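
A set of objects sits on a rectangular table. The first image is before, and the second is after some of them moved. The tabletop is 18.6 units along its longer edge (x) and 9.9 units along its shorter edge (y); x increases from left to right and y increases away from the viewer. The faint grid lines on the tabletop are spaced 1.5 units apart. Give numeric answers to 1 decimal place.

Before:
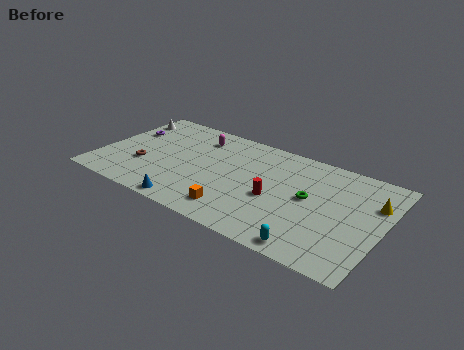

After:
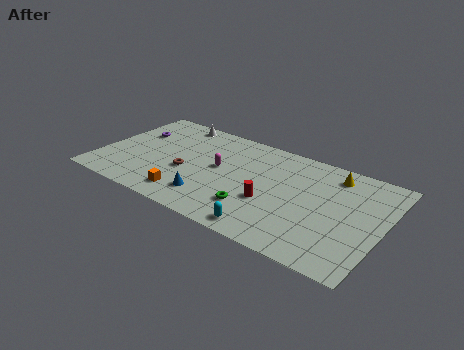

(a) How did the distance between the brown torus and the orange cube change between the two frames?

-4.3

The distance was about 6.7 in the first image and 2.4 in the second, so they moved 4.3 units closer together.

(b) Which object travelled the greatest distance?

the green torus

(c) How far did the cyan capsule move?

2.9

The cyan capsule was near (14.6, 1.0) before and (11.7, 1.1) after, so it travelled √(2.9² + 0.1²) ≈ 2.9 units.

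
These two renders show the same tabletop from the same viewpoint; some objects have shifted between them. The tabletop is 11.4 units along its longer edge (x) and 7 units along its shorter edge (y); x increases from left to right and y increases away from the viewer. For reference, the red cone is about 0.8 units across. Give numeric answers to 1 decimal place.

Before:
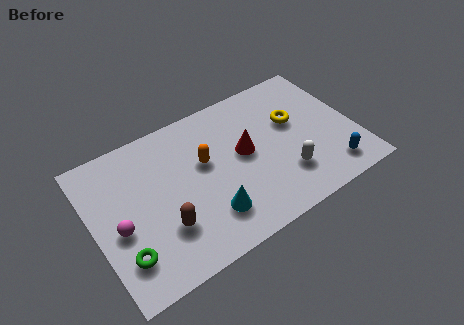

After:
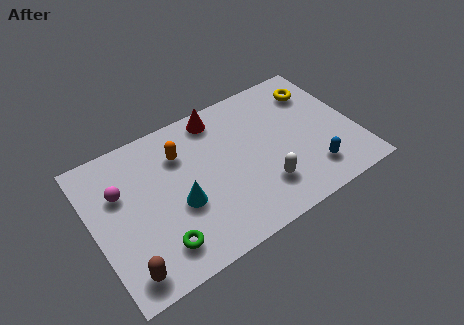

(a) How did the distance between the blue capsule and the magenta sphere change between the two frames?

-0.7

Before: roughly 9.2 units apart; after: 8.5. That's 0.7 units closer together.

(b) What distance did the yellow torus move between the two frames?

1.6

From (8.9, 4.3) to (10.1, 5.4), the yellow torus covered √(1.2² + 1.1²) ≈ 1.6 units.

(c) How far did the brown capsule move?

2.1

The brown capsule was near (2.8, 2.1) before and (1.0, 1.0) after, so it travelled √(1.8² + 1.1²) ≈ 2.1 units.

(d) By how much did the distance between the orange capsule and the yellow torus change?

+2.1

The distance was about 4.0 in the first image and 6.1 in the second, so they moved 2.1 units further apart.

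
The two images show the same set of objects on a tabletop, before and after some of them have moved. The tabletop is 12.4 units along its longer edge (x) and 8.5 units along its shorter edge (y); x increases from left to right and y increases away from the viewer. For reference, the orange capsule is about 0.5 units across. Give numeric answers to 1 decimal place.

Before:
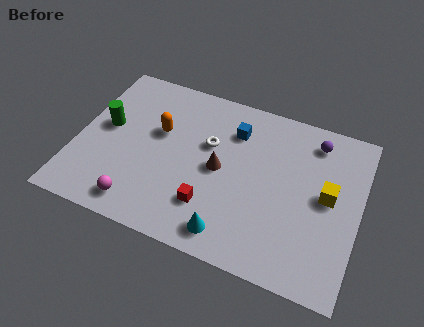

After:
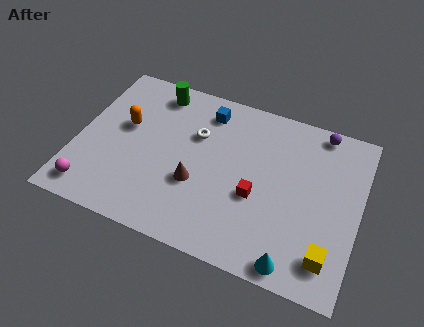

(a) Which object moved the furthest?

the green cylinder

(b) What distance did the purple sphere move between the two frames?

0.6

The purple sphere moved from about (10.2, 7.1) to (10.4, 7.7), a distance of √(0.2² + 0.6²) ≈ 0.6.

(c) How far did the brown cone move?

1.4

The brown cone moved from about (6.3, 4.2) to (5.4, 3.1), a distance of √(0.9² + 1.1²) ≈ 1.4.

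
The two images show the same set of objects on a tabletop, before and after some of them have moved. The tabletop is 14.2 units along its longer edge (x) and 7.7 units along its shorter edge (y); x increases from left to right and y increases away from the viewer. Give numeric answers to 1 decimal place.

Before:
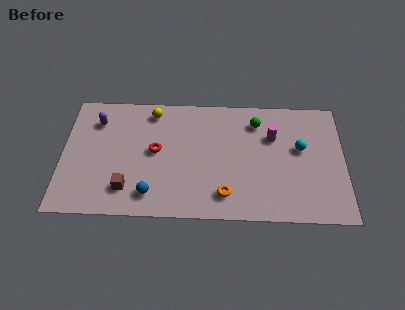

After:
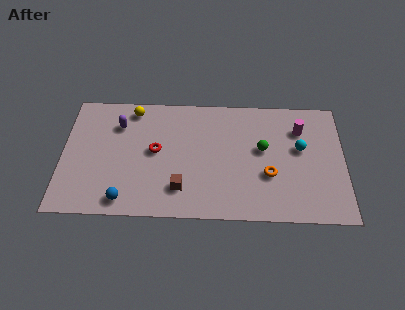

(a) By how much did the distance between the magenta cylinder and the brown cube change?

-0.9

They were about 8.1 units apart before and 7.2 after — 0.9 units closer together.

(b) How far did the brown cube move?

2.7

The brown cube moved from about (3.3, 1.7) to (6.0, 1.8), a distance of √(2.7² + 0.1²) ≈ 2.7.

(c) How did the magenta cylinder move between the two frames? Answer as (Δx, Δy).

(1.4, 0.5)

The magenta cylinder started near (10.6, 5.2) and ended near (12.0, 5.7).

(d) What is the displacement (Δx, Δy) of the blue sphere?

(-1.3, -0.4)

From the two frames, the blue sphere sits at roughly (4.5, 1.4) before and (3.2, 1.0) after.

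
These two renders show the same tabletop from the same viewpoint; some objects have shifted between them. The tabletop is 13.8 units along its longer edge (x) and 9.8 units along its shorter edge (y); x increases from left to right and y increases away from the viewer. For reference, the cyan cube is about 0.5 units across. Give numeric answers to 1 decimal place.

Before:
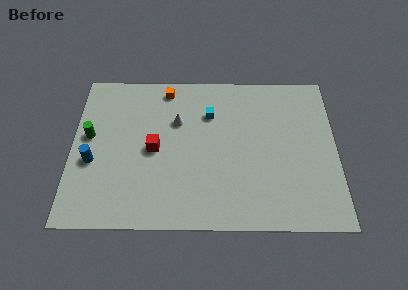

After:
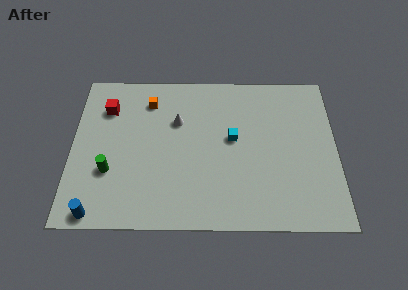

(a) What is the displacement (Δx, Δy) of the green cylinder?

(1.1, -2.2)

From the two frames, the green cylinder sits at roughly (0.9, 5.5) before and (2.0, 3.3) after.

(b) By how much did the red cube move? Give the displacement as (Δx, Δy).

(-2.5, 2.6)

From the two frames, the red cube sits at roughly (4.3, 4.7) before and (1.8, 7.3) after.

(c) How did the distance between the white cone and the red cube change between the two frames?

+1.6

They were about 2.2 units apart before and 3.8 after — 1.6 units further apart.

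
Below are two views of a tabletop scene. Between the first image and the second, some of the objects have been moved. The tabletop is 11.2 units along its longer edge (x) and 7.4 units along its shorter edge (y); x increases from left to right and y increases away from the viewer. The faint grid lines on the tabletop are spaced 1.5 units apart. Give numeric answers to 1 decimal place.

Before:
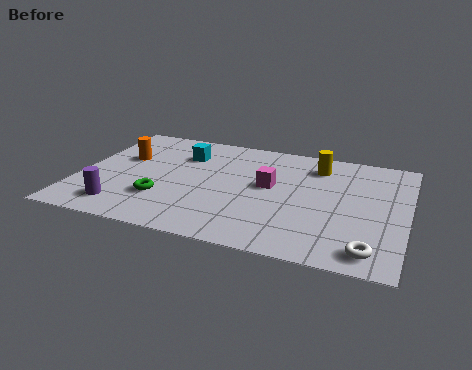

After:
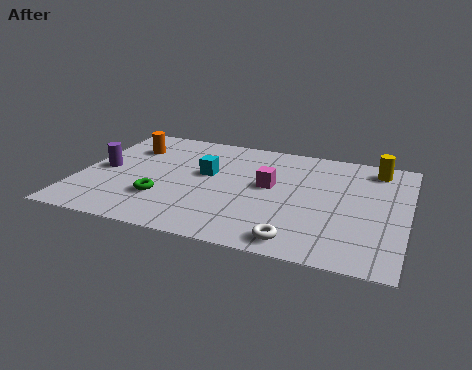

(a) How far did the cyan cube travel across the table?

1.4

From (3.4, 5.4) to (4.3, 4.3), the cyan cube covered √(0.9² + 1.1²) ≈ 1.4 units.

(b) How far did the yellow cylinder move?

2.0

From (8.0, 5.9) to (10.0, 6.3), the yellow cylinder covered √(2.0² + 0.4²) ≈ 2.0 units.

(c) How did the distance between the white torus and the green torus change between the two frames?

-2.3

Before: roughly 7.2 units apart; after: 4.9. That's 2.3 units closer together.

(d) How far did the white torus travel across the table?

2.4

The white torus moved from about (10.1, 1.0) to (7.7, 0.9), a distance of √(2.4² + 0.1²) ≈ 2.4.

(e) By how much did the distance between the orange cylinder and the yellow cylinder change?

+1.8

Before: roughly 6.7 units apart; after: 8.5. That's 1.8 units further apart.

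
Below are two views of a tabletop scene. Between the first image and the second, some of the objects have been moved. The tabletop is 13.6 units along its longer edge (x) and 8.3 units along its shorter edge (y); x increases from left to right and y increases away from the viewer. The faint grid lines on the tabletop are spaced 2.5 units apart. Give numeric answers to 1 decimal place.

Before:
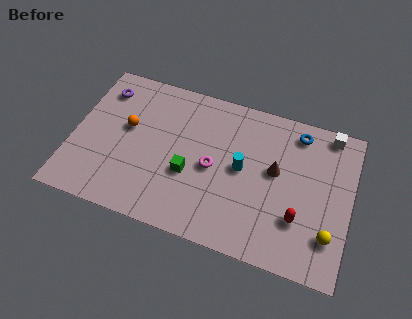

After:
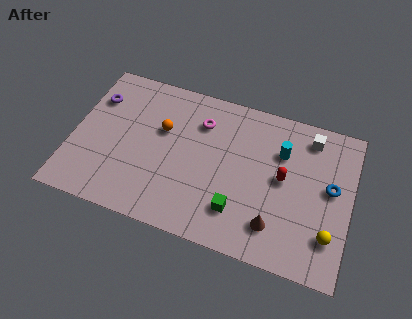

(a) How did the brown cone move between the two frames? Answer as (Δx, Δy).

(0.2, -2.9)

The brown cone started near (9.9, 4.7) and ended near (10.1, 1.8).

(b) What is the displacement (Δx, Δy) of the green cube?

(2.5, -1.2)

The green cube started near (5.8, 3.2) and ended near (8.3, 2.0).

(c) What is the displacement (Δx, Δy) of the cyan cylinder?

(1.8, 1.5)

From the two frames, the cyan cylinder sits at roughly (8.3, 4.3) before and (10.1, 5.8) after.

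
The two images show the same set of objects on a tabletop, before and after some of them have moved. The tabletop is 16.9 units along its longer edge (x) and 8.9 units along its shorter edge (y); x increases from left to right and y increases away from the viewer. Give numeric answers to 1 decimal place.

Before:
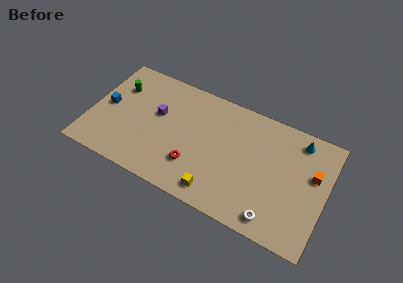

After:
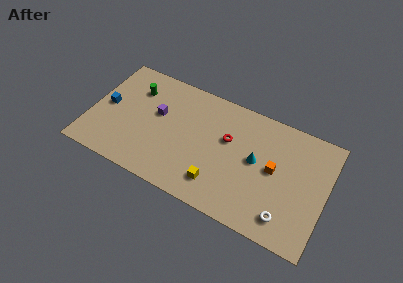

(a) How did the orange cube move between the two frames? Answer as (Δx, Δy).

(-2.7, -0.8)

From the two frames, the orange cube sits at roughly (15.9, 5.5) before and (13.2, 4.7) after.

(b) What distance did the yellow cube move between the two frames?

0.6

From (9.5, 1.3) to (9.5, 1.9), the yellow cube covered √(0.0² + 0.6²) ≈ 0.6 units.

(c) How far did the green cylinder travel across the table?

1.2

The green cylinder moved from about (1.7, 6.3) to (2.9, 6.6), a distance of √(1.2² + 0.3²) ≈ 1.2.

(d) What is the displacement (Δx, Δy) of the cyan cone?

(-2.8, -2.8)

The cyan cone was at about (14.7, 7.6) and moved to about (11.9, 4.8).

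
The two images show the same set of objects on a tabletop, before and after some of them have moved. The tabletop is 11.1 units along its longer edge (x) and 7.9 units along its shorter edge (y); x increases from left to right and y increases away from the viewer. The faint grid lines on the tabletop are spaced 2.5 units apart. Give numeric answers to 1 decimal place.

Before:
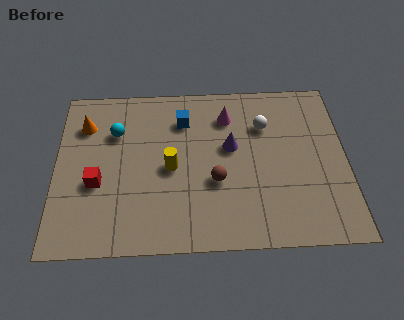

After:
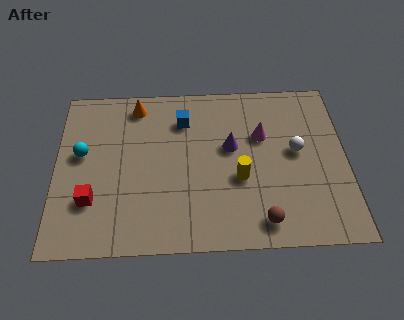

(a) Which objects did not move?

the blue cube and the purple cone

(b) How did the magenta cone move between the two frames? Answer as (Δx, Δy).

(1.3, -1.0)

The magenta cone was at about (6.6, 6.1) and moved to about (7.9, 5.1).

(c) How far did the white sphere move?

1.8

The white sphere was near (8.0, 5.6) before and (9.2, 4.3) after, so it travelled √(1.2² + 1.3²) ≈ 1.8 units.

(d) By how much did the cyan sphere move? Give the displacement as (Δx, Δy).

(-1.3, -1.0)

The cyan sphere started near (2.3, 5.5) and ended near (1.0, 4.5).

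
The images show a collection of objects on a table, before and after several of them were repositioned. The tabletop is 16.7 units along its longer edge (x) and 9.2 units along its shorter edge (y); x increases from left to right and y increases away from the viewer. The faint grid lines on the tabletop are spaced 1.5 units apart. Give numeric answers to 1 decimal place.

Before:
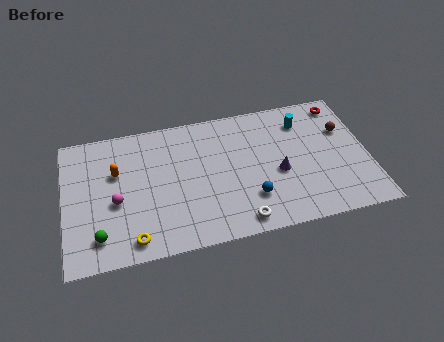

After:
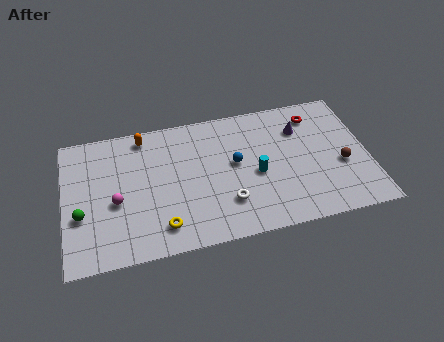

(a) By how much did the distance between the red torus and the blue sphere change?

-2.5

Before: roughly 7.7 units apart; after: 5.2. That's 2.5 units closer together.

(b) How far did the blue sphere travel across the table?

2.7

The blue sphere moved from about (10.1, 2.5) to (9.4, 5.1), a distance of √(0.7² + 2.6²) ≈ 2.7.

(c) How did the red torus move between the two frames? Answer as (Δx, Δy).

(-1.5, -0.5)

From the two frames, the red torus sits at roughly (15.5, 8.0) before and (14.0, 7.5) after.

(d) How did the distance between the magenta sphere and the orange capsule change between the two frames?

+2.5

They were about 2.0 units apart before and 4.5 after — 2.5 units further apart.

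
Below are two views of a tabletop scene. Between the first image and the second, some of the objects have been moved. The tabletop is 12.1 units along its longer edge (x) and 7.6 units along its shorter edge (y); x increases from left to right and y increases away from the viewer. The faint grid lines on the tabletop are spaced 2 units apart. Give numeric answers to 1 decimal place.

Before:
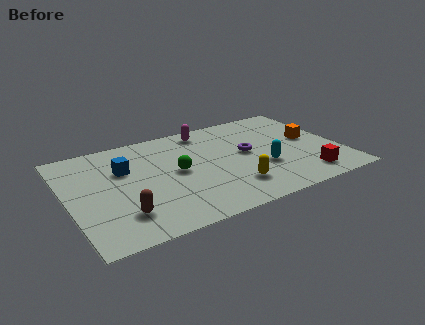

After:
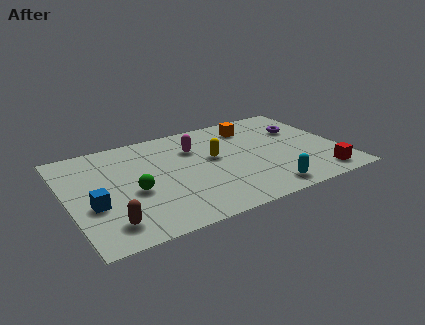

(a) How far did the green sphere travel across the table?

2.1

The green sphere was near (4.8, 3.9) before and (2.8, 3.2) after, so it travelled √(2.0² + 0.7²) ≈ 2.1 units.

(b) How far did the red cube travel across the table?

0.6

The red cube was near (10.2, 1.3) before and (10.8, 1.1) after, so it travelled √(0.6² + 0.2²) ≈ 0.6 units.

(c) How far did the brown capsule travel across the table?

0.7

The brown capsule was near (2.1, 1.8) before and (1.5, 1.4) after, so it travelled √(0.6² + 0.4²) ≈ 0.7 units.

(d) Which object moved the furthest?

the orange cube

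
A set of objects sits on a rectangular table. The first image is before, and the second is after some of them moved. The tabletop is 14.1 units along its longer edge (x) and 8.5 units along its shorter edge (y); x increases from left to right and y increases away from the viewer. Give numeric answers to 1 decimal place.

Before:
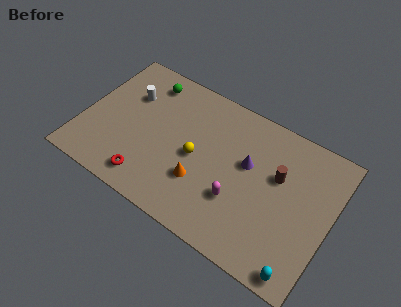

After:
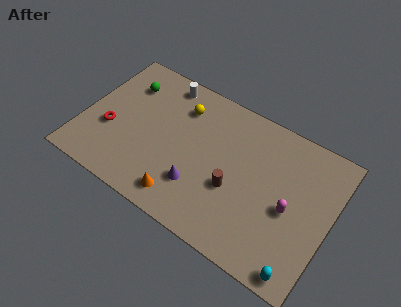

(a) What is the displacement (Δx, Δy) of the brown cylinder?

(-2.2, -2.0)

From the two frames, the brown cylinder sits at roughly (11.0, 5.3) before and (8.8, 3.3) after.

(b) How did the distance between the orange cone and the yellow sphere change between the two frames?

+3.9

Before: roughly 1.4 units apart; after: 5.3. That's 3.9 units further apart.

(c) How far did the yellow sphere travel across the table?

2.8

The yellow sphere moved from about (6.5, 4.0) to (5.2, 6.5), a distance of √(1.3² + 2.5²) ≈ 2.8.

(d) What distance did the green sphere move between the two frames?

1.3

The green sphere moved from about (3.1, 7.1) to (2.0, 6.4), a distance of √(1.1² + 0.7²) ≈ 1.3.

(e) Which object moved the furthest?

the purple cone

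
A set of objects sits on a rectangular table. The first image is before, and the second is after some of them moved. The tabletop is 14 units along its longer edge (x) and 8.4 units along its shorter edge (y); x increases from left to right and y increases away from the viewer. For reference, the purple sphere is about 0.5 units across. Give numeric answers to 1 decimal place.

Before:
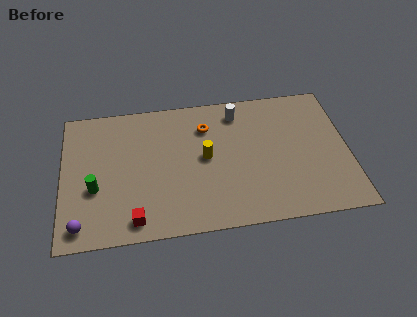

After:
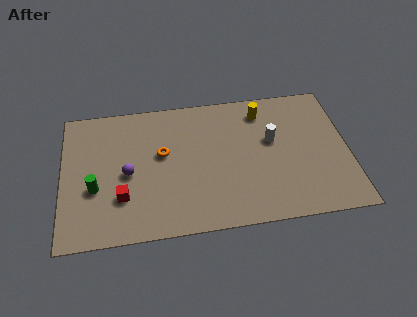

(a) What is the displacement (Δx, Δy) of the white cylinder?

(1.6, -2.0)

The white cylinder was at about (8.7, 7.0) and moved to about (10.3, 5.0).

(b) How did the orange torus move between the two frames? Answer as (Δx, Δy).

(-2.2, -1.4)

The orange torus started near (7.1, 6.3) and ended near (4.9, 4.9).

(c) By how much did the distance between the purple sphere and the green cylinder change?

-0.5

The distance was about 2.2 in the first image and 1.7 in the second, so they moved 0.5 units closer together.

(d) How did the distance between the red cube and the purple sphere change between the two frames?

-1.2

The distance was about 2.6 in the first image and 1.4 in the second, so they moved 1.2 units closer together.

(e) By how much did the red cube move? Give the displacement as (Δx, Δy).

(-0.6, 1.4)

The red cube was at about (3.5, 1.1) and moved to about (2.9, 2.5).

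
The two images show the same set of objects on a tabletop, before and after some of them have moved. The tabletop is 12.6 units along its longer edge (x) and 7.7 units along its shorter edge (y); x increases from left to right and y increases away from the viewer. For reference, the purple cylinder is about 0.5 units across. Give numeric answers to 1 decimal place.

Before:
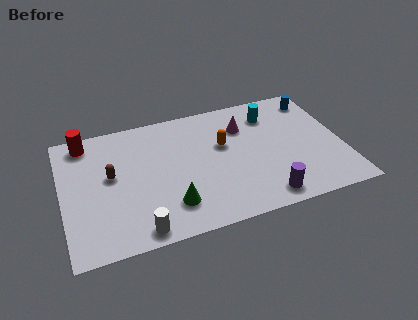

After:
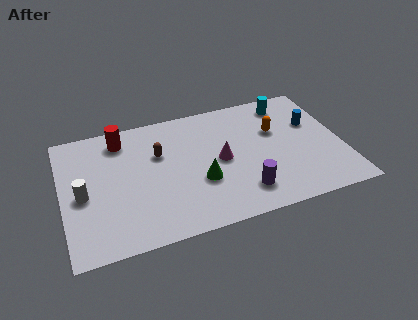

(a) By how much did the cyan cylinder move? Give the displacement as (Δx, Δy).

(0.8, 0.5)

From the two frames, the cyan cylinder sits at roughly (9.6, 6.0) before and (10.4, 6.5) after.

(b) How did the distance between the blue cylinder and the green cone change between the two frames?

-2.7

Before: roughly 8.4 units apart; after: 5.7. That's 2.7 units closer together.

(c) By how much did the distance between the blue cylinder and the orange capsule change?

-3.0

The distance was about 4.7 in the first image and 1.7 in the second, so they moved 3.0 units closer together.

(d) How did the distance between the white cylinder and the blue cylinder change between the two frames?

+0.4

The distance was about 10.2 in the first image and 10.6 in the second, so they moved 0.4 units further apart.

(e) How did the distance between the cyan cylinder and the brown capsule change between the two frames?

-1.4

Before: roughly 7.6 units apart; after: 6.2. That's 1.4 units closer together.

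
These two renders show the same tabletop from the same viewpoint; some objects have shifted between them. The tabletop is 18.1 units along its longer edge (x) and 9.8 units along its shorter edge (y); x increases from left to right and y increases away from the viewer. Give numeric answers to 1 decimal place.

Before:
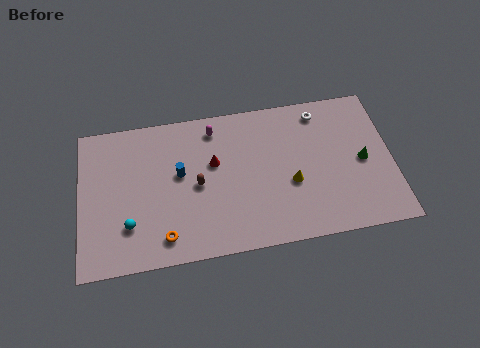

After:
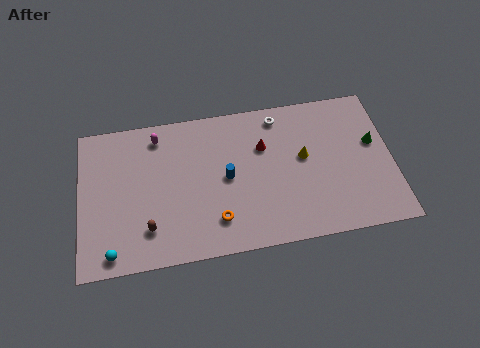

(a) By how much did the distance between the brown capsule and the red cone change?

+6.4

The distance was about 1.6 in the first image and 8.0 in the second, so they moved 6.4 units further apart.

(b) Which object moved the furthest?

the brown capsule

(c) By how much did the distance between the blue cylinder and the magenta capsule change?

+1.8

Before: roughly 3.4 units apart; after: 5.2. That's 1.8 units further apart.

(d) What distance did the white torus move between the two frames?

2.4

From (14.1, 8.4) to (11.7, 8.5), the white torus covered √(2.4² + 0.1²) ≈ 2.4 units.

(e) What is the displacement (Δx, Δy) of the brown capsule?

(-2.9, -2.4)

The brown capsule was at about (6.8, 4.7) and moved to about (3.9, 2.3).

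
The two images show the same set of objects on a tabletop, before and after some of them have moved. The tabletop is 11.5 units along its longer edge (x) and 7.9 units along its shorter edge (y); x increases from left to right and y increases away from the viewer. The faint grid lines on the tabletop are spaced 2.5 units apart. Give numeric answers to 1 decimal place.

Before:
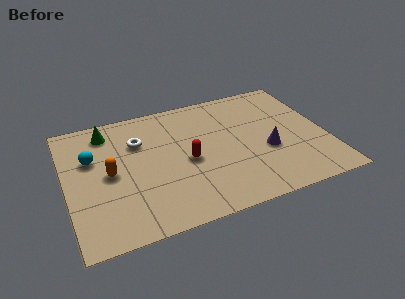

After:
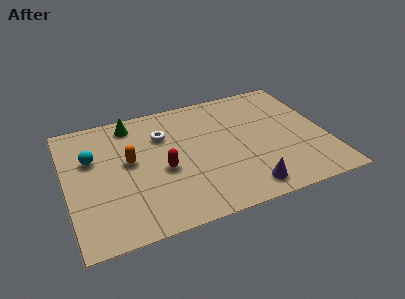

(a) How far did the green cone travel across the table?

1.1

The green cone moved from about (2.0, 6.6) to (3.1, 6.8), a distance of √(1.1² + 0.2²) ≈ 1.1.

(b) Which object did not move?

the cyan sphere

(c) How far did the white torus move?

1.1

The white torus was near (3.3, 5.5) before and (4.4, 5.6) after, so it travelled √(1.1² + 0.1²) ≈ 1.1 units.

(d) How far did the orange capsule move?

1.0

The orange capsule was near (1.9, 3.9) before and (2.8, 4.4) after, so it travelled √(0.9² + 0.5²) ≈ 1.0 units.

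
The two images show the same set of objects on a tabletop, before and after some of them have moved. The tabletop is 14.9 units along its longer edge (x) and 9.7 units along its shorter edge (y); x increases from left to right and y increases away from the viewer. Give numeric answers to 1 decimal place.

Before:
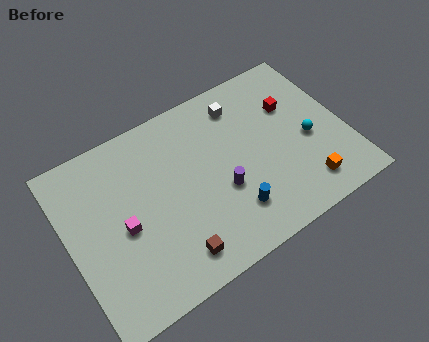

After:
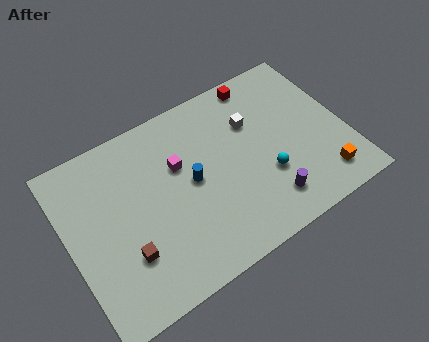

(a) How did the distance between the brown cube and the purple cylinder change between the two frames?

+3.9

The distance was about 3.7 in the first image and 7.6 in the second, so they moved 3.9 units further apart.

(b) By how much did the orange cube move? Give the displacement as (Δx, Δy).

(1.0, 0.0)

The orange cube started near (12.2, 1.7) and ended near (13.2, 1.7).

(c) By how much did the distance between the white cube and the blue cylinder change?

-1.9

Before: roughly 5.8 units apart; after: 3.9. That's 1.9 units closer together.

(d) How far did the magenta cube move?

3.8

The magenta cube was near (2.8, 4.4) before and (6.1, 6.2) after, so it travelled √(3.3² + 1.8²) ≈ 3.8 units.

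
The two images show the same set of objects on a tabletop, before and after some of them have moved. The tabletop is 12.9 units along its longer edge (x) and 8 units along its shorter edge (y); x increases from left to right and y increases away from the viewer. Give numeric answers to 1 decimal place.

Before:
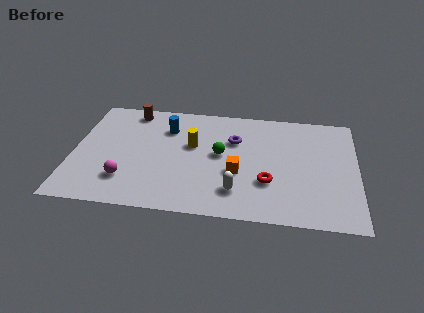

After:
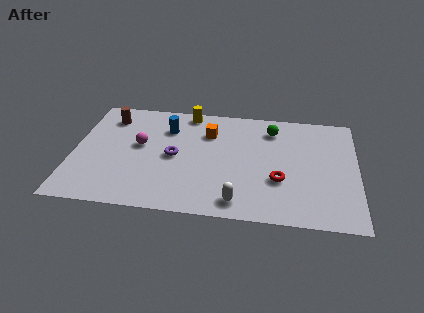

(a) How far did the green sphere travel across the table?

3.1

The green sphere moved from about (6.7, 4.3) to (9.0, 6.4), a distance of √(2.3² + 2.1²) ≈ 3.1.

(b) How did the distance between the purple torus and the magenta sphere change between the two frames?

-4.2

Before: roughly 5.9 units apart; after: 1.7. That's 4.2 units closer together.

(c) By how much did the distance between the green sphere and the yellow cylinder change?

+2.6

They were about 1.4 units apart before and 4.0 after — 2.6 units further apart.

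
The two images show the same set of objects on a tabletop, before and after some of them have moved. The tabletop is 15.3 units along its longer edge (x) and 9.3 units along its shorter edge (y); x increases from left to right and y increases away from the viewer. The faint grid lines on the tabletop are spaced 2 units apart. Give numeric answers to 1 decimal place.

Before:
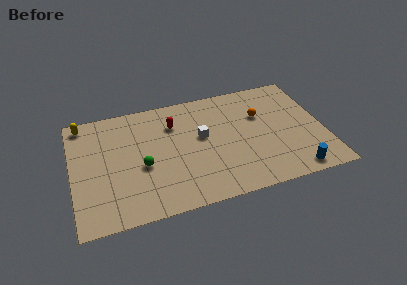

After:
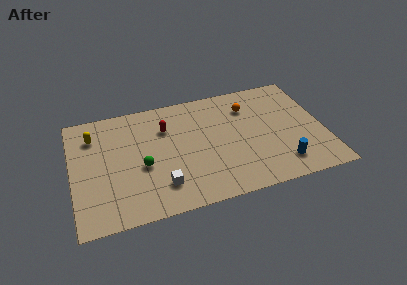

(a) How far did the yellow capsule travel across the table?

1.3

From (0.8, 8.3) to (1.4, 7.1), the yellow capsule covered √(0.6² + 1.2²) ≈ 1.3 units.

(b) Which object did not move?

the green sphere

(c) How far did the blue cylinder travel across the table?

1.1

From (13.2, 1.0) to (12.5, 1.8), the blue cylinder covered √(0.7² + 0.8²) ≈ 1.1 units.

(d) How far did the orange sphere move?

1.1

From (11.6, 6.1) to (10.9, 7.0), the orange sphere covered √(0.7² + 0.9²) ≈ 1.1 units.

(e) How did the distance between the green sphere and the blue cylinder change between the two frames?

-0.9

The distance was about 9.5 in the first image and 8.6 in the second, so they moved 0.9 units closer together.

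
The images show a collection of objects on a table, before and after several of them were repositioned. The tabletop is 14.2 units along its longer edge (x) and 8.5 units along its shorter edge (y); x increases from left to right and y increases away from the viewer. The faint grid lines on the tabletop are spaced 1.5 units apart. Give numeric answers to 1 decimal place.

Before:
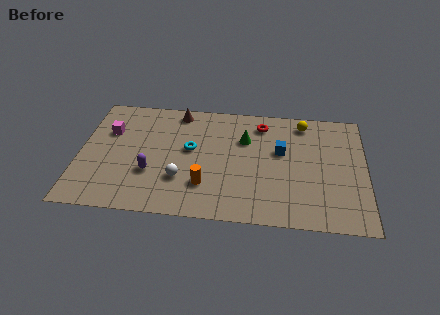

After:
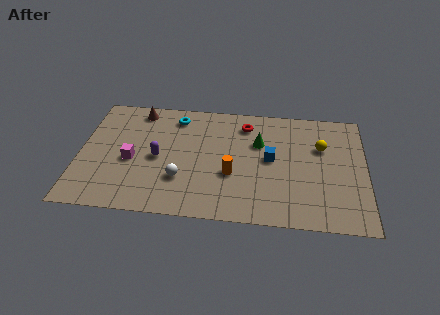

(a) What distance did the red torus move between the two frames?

0.8

The red torus moved from about (9.0, 7.0) to (8.2, 6.9), a distance of √(0.8² + 0.1²) ≈ 0.8.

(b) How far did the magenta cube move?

2.3

The magenta cube moved from about (1.4, 5.7) to (2.6, 3.7), a distance of √(1.2² + 2.0²) ≈ 2.3.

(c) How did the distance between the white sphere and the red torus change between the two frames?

-0.6

Before: roughly 5.9 units apart; after: 5.3. That's 0.6 units closer together.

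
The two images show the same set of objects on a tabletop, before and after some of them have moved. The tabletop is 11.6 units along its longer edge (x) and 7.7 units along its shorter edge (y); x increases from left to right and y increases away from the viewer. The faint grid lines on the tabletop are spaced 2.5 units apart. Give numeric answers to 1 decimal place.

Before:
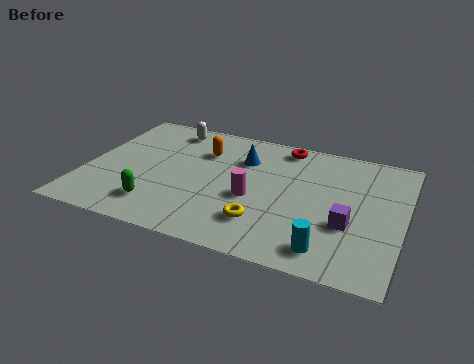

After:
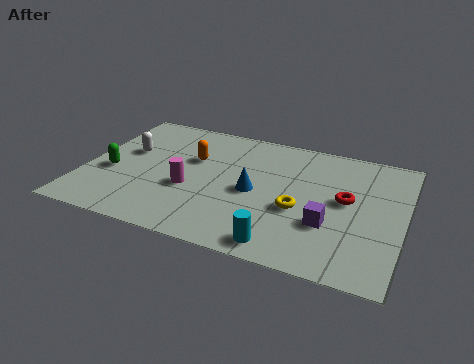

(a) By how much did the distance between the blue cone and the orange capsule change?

+1.2

They were about 1.5 units apart before and 2.7 after — 1.2 units further apart.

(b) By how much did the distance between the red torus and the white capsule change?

+3.8

The distance was about 4.3 in the first image and 8.1 in the second, so they moved 3.8 units further apart.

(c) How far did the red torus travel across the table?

3.6

From (7.0, 6.8) to (9.5, 4.2), the red torus covered √(2.5² + 2.6²) ≈ 3.6 units.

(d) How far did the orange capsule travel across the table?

0.7

The orange capsule moved from about (4.1, 5.5) to (3.8, 4.9), a distance of √(0.3² + 0.6²) ≈ 0.7.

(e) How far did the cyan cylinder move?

1.6

The cyan cylinder was near (9.1, 1.2) before and (7.5, 0.9) after, so it travelled √(1.6² + 0.3²) ≈ 1.6 units.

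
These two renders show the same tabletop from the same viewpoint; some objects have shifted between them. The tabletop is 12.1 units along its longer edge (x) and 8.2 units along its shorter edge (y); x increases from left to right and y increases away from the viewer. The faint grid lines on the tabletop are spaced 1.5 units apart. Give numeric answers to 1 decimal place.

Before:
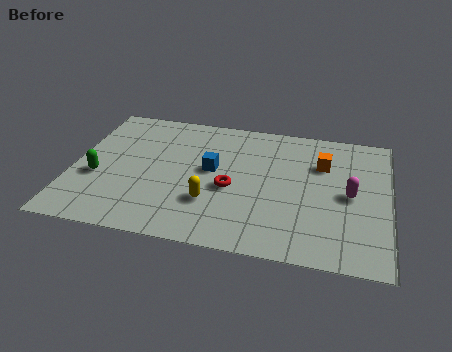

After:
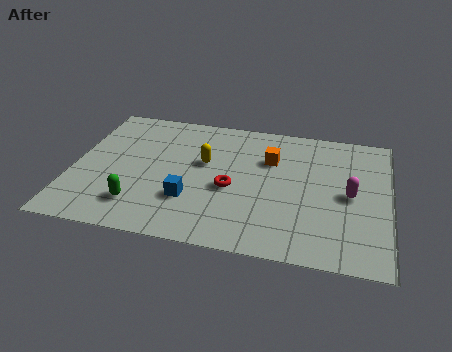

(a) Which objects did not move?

the magenta capsule and the red torus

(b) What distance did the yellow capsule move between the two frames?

2.4

The yellow capsule moved from about (5.4, 2.5) to (5.0, 4.9), a distance of √(0.4² + 2.4²) ≈ 2.4.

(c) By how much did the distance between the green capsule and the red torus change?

-1.3

The distance was about 5.1 in the first image and 3.8 in the second, so they moved 1.3 units closer together.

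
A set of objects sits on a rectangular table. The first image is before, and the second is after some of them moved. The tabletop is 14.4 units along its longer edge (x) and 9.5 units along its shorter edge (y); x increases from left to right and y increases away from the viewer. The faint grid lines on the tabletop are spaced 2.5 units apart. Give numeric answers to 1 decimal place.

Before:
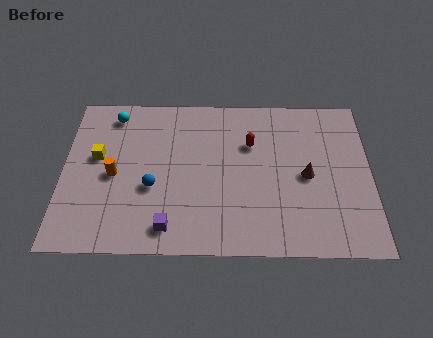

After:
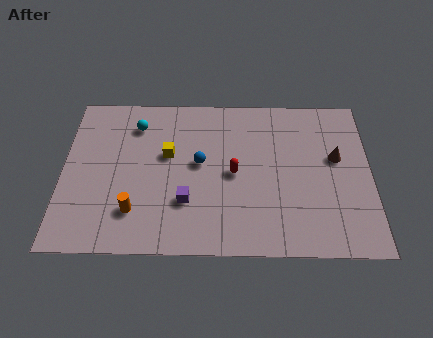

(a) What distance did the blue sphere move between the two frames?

2.7

The blue sphere was near (4.2, 3.7) before and (6.4, 5.2) after, so it travelled √(2.2² + 1.5²) ≈ 2.7 units.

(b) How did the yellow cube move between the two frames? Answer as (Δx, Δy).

(3.3, 0.2)

The yellow cube started near (1.6, 5.5) and ended near (4.9, 5.7).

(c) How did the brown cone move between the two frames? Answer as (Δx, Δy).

(1.4, 1.1)

The brown cone was at about (11.4, 4.5) and moved to about (12.8, 5.6).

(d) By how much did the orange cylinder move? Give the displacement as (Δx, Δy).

(1.0, -2.1)

The orange cylinder was at about (2.4, 4.4) and moved to about (3.4, 2.3).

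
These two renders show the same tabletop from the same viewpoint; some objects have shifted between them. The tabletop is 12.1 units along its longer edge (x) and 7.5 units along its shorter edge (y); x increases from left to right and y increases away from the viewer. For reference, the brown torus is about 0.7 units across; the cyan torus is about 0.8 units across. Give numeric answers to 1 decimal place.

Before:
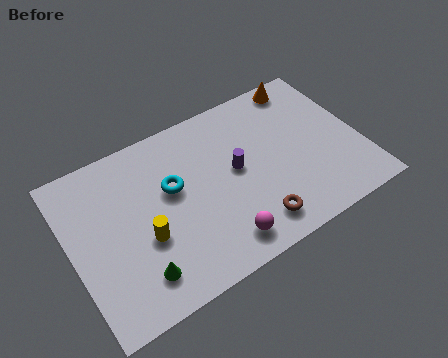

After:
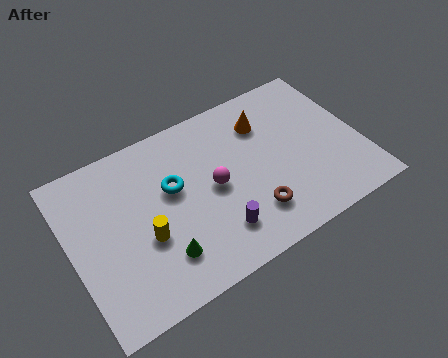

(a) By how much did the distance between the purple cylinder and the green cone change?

-2.8

Before: roughly 5.1 units apart; after: 2.3. That's 2.8 units closer together.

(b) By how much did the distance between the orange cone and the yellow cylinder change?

-2.2

They were about 8.3 units apart before and 6.1 after — 2.2 units closer together.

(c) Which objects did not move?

the yellow cylinder and the cyan torus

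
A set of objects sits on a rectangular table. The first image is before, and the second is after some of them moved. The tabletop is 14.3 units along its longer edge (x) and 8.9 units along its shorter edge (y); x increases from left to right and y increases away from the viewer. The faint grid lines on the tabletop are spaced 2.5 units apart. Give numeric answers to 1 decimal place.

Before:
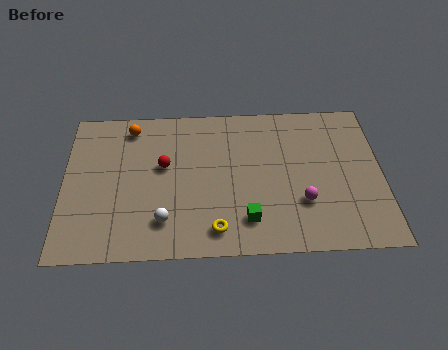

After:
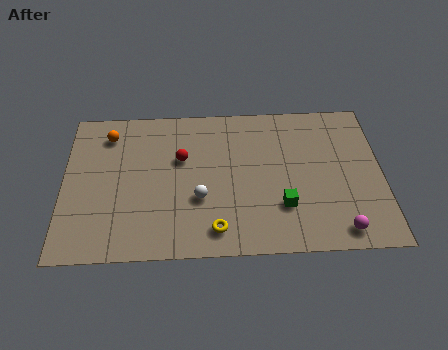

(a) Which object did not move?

the yellow torus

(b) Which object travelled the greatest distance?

the magenta sphere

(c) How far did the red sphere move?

0.9

From (4.5, 5.2) to (5.3, 5.6), the red sphere covered √(0.8² + 0.4²) ≈ 0.9 units.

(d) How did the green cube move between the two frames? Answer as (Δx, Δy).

(1.6, 0.7)

The green cube was at about (8.2, 1.9) and moved to about (9.8, 2.6).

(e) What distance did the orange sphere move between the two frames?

1.1

The orange sphere moved from about (3.0, 7.6) to (2.0, 7.2), a distance of √(1.0² + 0.4²) ≈ 1.1.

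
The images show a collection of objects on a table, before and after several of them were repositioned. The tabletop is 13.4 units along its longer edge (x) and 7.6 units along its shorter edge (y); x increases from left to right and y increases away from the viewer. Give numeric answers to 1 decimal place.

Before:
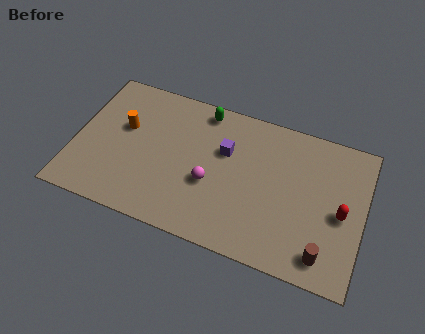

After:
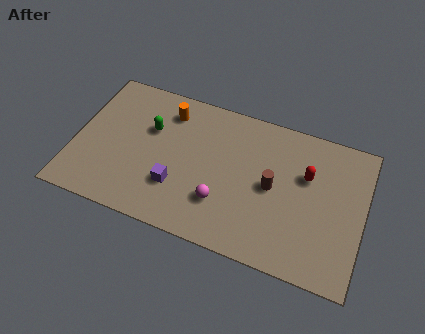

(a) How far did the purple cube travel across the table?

3.3

The purple cube moved from about (6.9, 4.9) to (4.9, 2.3), a distance of √(2.0² + 2.6²) ≈ 3.3.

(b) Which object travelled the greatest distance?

the brown cylinder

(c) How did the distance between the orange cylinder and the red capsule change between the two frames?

-3.6

They were about 10.3 units apart before and 6.7 after — 3.6 units closer together.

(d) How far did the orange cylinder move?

2.4

The orange cylinder was near (2.2, 4.6) before and (4.1, 6.1) after, so it travelled √(1.9² + 1.5²) ≈ 2.4 units.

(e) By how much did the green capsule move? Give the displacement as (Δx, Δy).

(-2.3, -1.8)

The green capsule started near (5.7, 6.7) and ended near (3.4, 4.9).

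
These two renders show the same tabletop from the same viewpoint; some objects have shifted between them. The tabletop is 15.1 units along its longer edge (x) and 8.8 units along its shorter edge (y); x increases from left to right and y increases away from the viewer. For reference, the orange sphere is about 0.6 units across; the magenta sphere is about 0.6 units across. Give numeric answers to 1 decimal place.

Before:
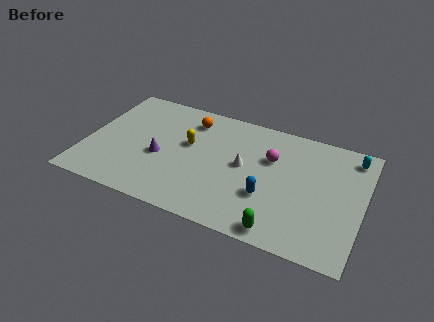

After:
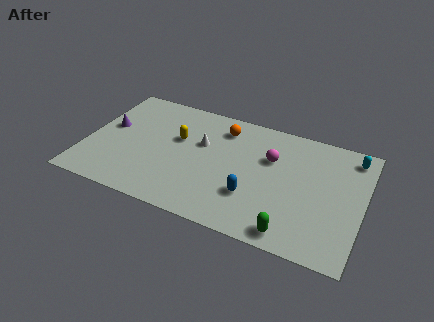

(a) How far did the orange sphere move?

1.8

The orange sphere was near (5.4, 7.1) before and (7.2, 7.1) after, so it travelled √(1.8² + 0.0²) ≈ 1.8 units.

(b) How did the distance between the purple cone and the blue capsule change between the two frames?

+2.5

Before: roughly 6.0 units apart; after: 8.5. That's 2.5 units further apart.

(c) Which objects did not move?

the cyan capsule and the magenta sphere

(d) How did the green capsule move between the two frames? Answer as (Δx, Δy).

(0.6, 0.1)

From the two frames, the green capsule sits at roughly (11.0, 0.9) before and (11.6, 1.0) after.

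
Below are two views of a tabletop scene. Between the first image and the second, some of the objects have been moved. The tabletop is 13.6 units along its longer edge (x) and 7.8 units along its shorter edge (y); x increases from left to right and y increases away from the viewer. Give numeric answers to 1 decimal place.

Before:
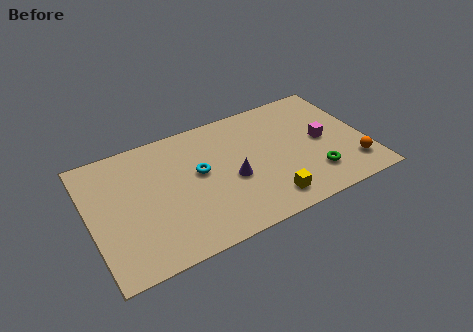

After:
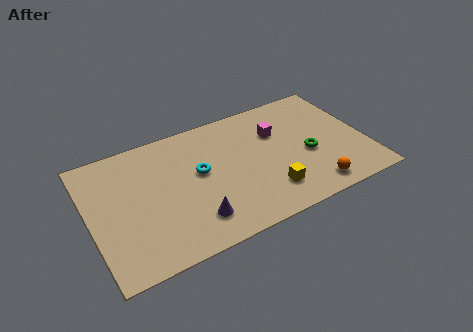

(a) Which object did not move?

the cyan torus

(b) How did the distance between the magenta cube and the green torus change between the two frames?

+0.3

Before: roughly 2.1 units apart; after: 2.4. That's 0.3 units further apart.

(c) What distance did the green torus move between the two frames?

1.4

From (10.8, 1.9) to (10.7, 3.3), the green torus covered √(0.1² + 1.4²) ≈ 1.4 units.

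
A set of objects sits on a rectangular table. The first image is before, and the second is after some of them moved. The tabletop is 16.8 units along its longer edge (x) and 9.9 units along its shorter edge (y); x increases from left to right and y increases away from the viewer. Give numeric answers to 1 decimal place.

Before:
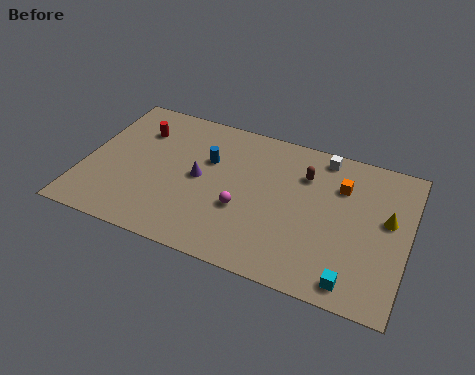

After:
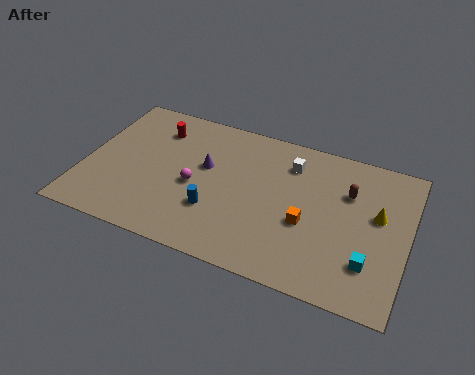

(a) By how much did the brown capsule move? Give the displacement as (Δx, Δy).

(2.3, -0.4)

The brown capsule was at about (11.3, 7.2) and moved to about (13.6, 6.8).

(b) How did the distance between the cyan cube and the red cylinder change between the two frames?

-0.6

They were about 13.3 units apart before and 12.7 after — 0.6 units closer together.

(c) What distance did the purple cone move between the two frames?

0.9

The purple cone was near (6.0, 5.0) before and (6.2, 5.9) after, so it travelled √(0.2² + 0.9²) ≈ 0.9 units.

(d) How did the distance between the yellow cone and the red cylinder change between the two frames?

-1.3

Before: roughly 13.3 units apart; after: 12.0. That's 1.3 units closer together.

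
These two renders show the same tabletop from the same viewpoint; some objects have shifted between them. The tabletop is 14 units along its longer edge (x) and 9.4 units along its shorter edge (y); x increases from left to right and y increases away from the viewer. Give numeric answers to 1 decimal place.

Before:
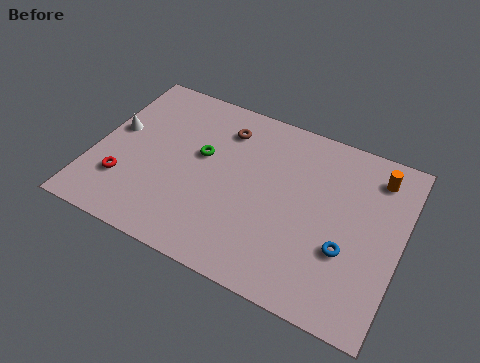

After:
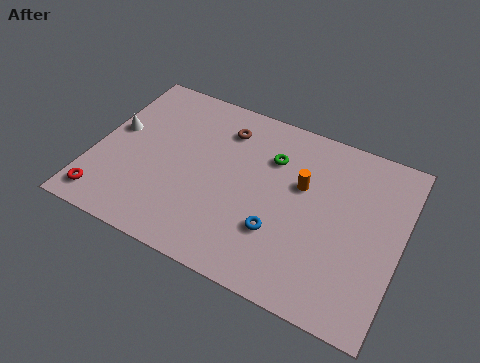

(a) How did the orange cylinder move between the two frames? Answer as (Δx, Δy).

(-3.2, -1.9)

The orange cylinder was at about (12.6, 7.7) and moved to about (9.4, 5.8).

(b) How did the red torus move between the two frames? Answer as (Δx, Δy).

(-0.7, -1.3)

The red torus was at about (1.6, 2.6) and moved to about (0.9, 1.3).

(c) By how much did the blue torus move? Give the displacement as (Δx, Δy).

(-3.0, -0.4)

From the two frames, the blue torus sits at roughly (11.7, 3.3) before and (8.7, 2.9) after.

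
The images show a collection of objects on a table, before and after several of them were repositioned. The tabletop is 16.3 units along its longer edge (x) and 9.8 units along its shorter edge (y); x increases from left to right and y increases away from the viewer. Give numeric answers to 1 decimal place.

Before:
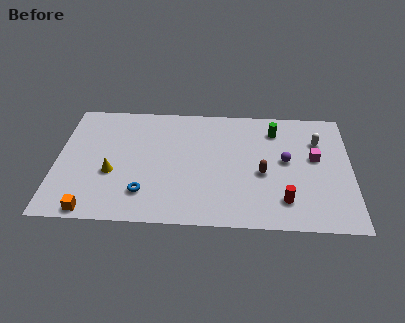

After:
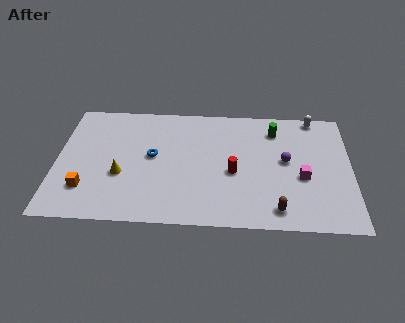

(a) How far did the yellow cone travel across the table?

0.5

The yellow cone was near (3.1, 3.8) before and (3.6, 3.7) after, so it travelled √(0.5² + 0.1²) ≈ 0.5 units.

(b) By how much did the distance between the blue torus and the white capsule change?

-1.0

The distance was about 10.7 in the first image and 9.7 in the second, so they moved 1.0 units closer together.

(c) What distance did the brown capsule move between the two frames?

2.9

The brown capsule moved from about (11.4, 4.2) to (12.2, 1.4), a distance of √(0.8² + 2.8²) ≈ 2.9.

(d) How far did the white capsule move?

2.0

The white capsule moved from about (14.5, 7.0) to (14.3, 9.0), a distance of √(0.2² + 2.0²) ≈ 2.0.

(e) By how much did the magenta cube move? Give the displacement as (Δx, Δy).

(-0.7, -1.6)

The magenta cube started near (14.3, 5.6) and ended near (13.6, 4.0).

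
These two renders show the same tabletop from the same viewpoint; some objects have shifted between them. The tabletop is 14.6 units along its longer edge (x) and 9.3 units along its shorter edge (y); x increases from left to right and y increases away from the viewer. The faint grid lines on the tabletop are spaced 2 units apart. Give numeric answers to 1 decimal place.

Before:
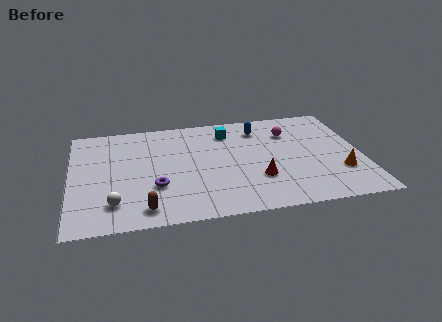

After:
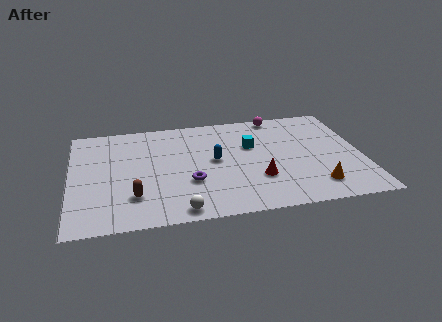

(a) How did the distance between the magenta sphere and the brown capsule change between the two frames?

+0.4

They were about 9.3 units apart before and 9.7 after — 0.4 units further apart.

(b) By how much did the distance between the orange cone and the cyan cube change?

-2.0

Before: roughly 7.1 units apart; after: 5.1. That's 2.0 units closer together.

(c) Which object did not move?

the red cone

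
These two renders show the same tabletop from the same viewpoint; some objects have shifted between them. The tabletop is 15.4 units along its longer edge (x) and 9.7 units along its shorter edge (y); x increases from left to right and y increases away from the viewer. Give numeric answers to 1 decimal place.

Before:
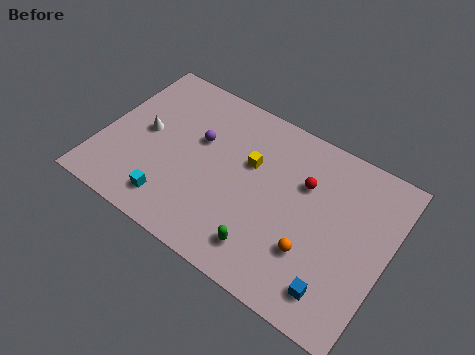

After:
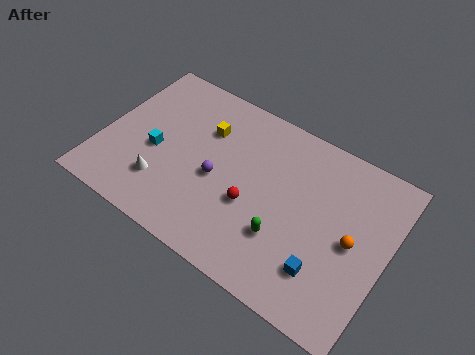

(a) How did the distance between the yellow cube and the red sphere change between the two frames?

+1.4

They were about 2.9 units apart before and 4.3 after — 1.4 units further apart.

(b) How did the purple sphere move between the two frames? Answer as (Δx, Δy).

(1.3, -1.7)

From the two frames, the purple sphere sits at roughly (5.0, 6.0) before and (6.3, 4.3) after.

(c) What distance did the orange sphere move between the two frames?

2.5

The orange sphere was near (11.7, 3.0) before and (13.6, 4.7) after, so it travelled √(1.9² + 1.7²) ≈ 2.5 units.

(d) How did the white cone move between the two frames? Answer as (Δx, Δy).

(1.4, -2.5)

The white cone was at about (2.2, 5.0) and moved to about (3.6, 2.5).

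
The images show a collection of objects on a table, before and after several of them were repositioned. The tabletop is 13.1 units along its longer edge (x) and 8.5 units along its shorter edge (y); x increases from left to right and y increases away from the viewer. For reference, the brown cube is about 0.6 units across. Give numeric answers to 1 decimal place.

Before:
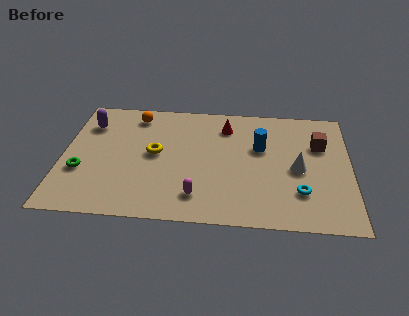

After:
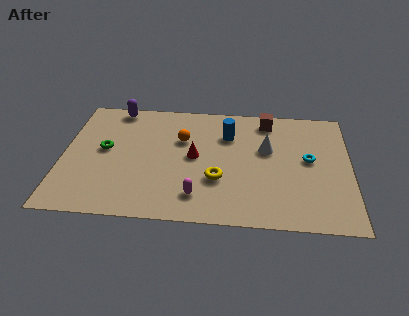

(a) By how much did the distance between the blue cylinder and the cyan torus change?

+0.5

They were about 3.5 units apart before and 4.0 after — 0.5 units further apart.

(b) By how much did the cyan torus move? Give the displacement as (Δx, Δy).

(0.4, 2.3)

The cyan torus was at about (10.8, 2.3) and moved to about (11.2, 4.6).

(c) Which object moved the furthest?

the yellow torus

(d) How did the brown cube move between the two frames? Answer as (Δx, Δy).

(-2.4, 1.6)

The brown cube was at about (11.7, 5.7) and moved to about (9.3, 7.3).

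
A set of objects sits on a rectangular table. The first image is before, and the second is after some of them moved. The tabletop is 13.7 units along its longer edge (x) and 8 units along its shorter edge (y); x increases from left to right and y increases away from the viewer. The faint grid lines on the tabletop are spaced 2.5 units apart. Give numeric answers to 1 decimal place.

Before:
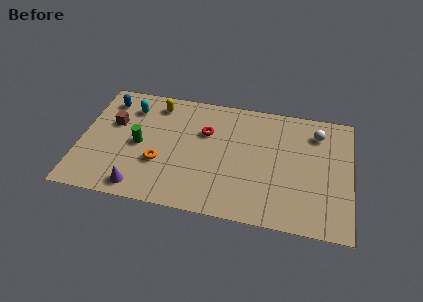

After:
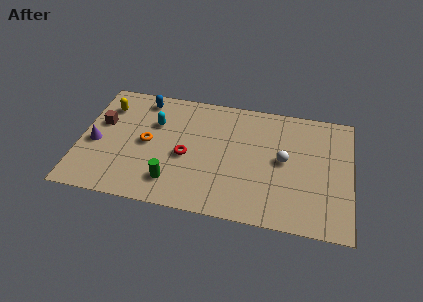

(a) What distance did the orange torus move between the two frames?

1.4

The orange torus was near (4.1, 2.8) before and (3.4, 4.0) after, so it travelled √(0.7² + 1.2²) ≈ 1.4 units.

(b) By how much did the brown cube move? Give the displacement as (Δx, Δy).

(-0.6, -0.1)

The brown cube was at about (1.6, 5.0) and moved to about (1.0, 4.9).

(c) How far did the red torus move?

2.0

The red torus was near (6.3, 5.3) before and (5.4, 3.5) after, so it travelled √(0.9² + 1.8²) ≈ 2.0 units.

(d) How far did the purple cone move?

3.5

The purple cone moved from about (3.2, 1.0) to (0.8, 3.5), a distance of √(2.4² + 2.5²) ≈ 3.5.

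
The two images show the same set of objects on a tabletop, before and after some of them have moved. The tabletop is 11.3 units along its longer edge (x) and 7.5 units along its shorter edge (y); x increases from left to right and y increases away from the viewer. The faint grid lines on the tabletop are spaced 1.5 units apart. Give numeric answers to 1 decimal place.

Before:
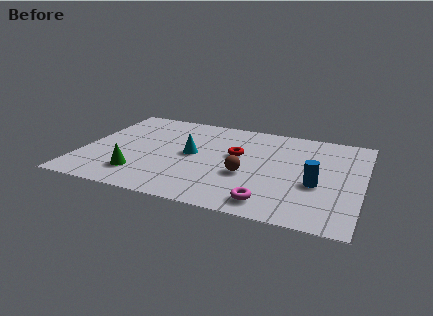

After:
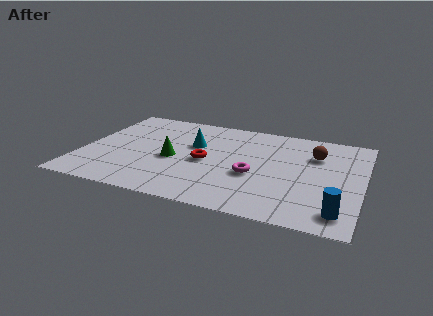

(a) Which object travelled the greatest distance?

the brown sphere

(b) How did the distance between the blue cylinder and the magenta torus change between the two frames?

+1.4

They were about 2.5 units apart before and 3.9 after — 1.4 units further apart.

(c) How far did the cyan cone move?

0.8

The cyan cone was near (4.4, 3.9) before and (4.4, 4.7) after, so it travelled √(0.0² + 0.8²) ≈ 0.8 units.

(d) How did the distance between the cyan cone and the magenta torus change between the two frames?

-1.3

The distance was about 4.4 in the first image and 3.1 in the second, so they moved 1.3 units closer together.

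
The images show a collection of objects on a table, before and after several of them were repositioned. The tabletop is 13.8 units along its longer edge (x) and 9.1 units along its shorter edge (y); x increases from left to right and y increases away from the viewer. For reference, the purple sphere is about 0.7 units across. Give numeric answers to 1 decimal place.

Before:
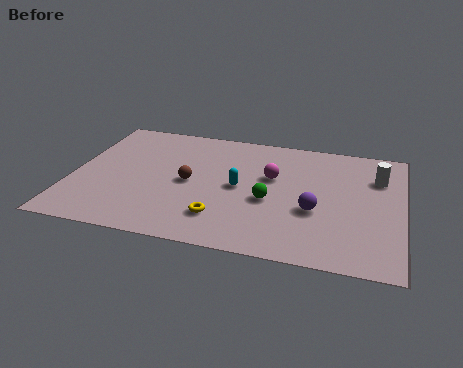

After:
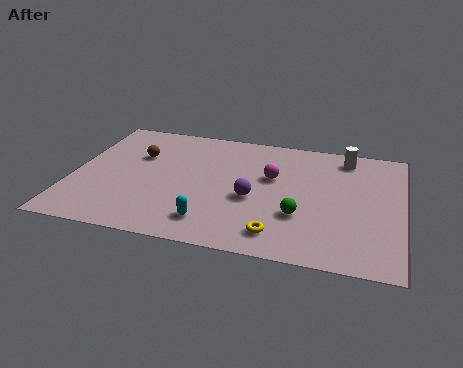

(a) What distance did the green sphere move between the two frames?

1.5

The green sphere was near (8.3, 3.8) before and (9.6, 3.0) after, so it travelled √(1.3² + 0.8²) ≈ 1.5 units.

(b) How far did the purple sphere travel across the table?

2.6

The purple sphere was near (10.2, 3.5) before and (7.6, 3.8) after, so it travelled √(2.6² + 0.3²) ≈ 2.6 units.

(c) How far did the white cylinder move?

1.9

The white cylinder moved from about (12.7, 6.5) to (11.3, 7.8), a distance of √(1.4² + 1.3²) ≈ 1.9.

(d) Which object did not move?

the magenta sphere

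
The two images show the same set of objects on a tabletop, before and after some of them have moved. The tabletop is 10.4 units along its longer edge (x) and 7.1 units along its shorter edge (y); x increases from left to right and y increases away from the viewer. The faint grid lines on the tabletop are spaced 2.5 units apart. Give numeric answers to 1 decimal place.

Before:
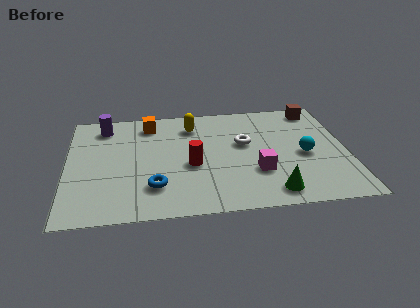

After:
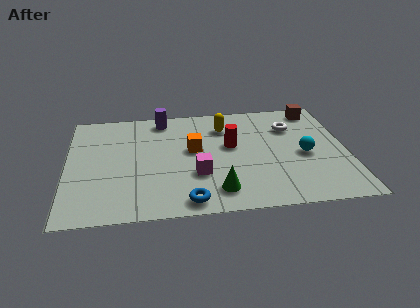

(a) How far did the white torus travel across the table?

2.0

From (6.6, 4.2) to (8.4, 5.1), the white torus covered √(1.8² + 0.9²) ≈ 2.0 units.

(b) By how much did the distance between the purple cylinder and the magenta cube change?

-2.7

Before: roughly 6.7 units apart; after: 4.0. That's 2.7 units closer together.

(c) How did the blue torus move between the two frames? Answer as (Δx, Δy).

(1.2, -1.0)

From the two frames, the blue torus sits at roughly (3.2, 1.8) before and (4.4, 0.8) after.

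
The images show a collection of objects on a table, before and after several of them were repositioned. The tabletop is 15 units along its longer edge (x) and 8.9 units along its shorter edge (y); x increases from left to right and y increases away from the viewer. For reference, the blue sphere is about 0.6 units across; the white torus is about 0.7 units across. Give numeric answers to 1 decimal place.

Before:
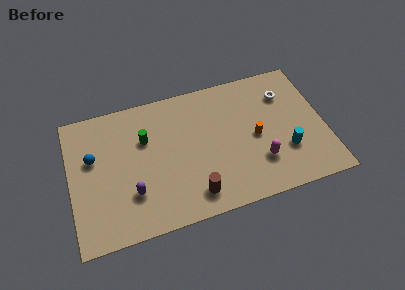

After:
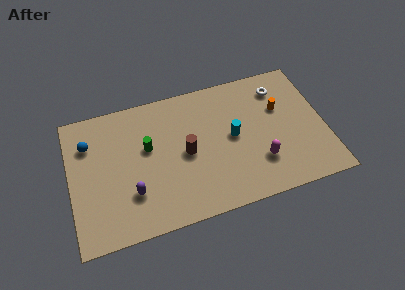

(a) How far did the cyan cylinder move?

3.5

The cyan cylinder moved from about (12.6, 2.8) to (9.6, 4.6), a distance of √(3.0² + 1.8²) ≈ 3.5.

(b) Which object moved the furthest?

the cyan cylinder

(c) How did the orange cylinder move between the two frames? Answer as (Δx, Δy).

(1.6, 1.5)

The orange cylinder started near (10.9, 4.2) and ended near (12.5, 5.7).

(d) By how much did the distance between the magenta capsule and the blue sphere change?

+0.5

The distance was about 10.1 in the first image and 10.6 in the second, so they moved 0.5 units further apart.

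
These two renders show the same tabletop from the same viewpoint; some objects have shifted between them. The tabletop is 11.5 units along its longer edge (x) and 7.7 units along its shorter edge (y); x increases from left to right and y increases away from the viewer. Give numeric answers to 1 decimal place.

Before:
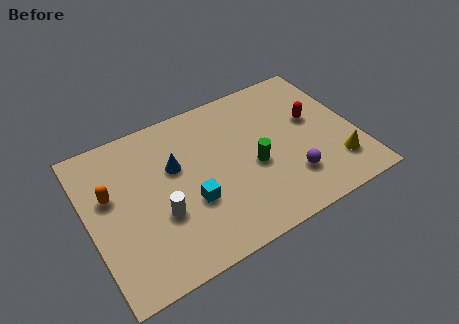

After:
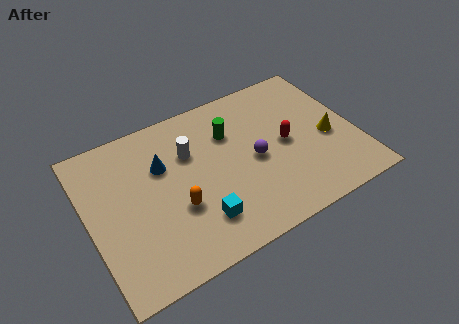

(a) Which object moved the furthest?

the orange capsule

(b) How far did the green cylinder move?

2.2

From (7.0, 3.3) to (6.3, 5.4), the green cylinder covered √(0.7² + 2.1²) ≈ 2.2 units.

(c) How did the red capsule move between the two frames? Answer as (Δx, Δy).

(-1.3, -0.7)

From the two frames, the red capsule sits at roughly (9.8, 4.5) before and (8.5, 3.8) after.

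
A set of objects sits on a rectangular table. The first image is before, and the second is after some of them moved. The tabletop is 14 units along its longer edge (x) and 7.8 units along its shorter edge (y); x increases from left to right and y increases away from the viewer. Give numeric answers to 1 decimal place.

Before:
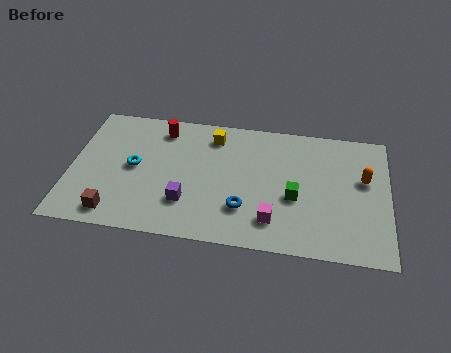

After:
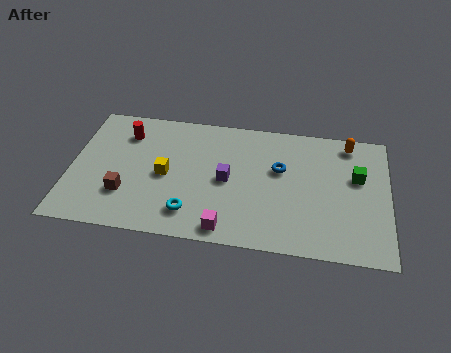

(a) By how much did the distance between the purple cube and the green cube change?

+1.0

Before: roughly 4.8 units apart; after: 5.8. That's 1.0 units further apart.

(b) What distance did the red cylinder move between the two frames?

1.7

From (3.9, 6.5) to (2.3, 6.0), the red cylinder covered √(1.6² + 0.5²) ≈ 1.7 units.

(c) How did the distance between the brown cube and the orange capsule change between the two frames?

-0.7

The distance was about 11.4 in the first image and 10.7 in the second, so they moved 0.7 units closer together.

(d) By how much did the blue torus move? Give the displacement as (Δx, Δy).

(1.5, 2.6)

The blue torus was at about (7.7, 2.2) and moved to about (9.2, 4.8).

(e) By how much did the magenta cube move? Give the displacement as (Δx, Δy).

(-2.0, -0.8)

The magenta cube started near (9.0, 1.7) and ended near (7.0, 0.9).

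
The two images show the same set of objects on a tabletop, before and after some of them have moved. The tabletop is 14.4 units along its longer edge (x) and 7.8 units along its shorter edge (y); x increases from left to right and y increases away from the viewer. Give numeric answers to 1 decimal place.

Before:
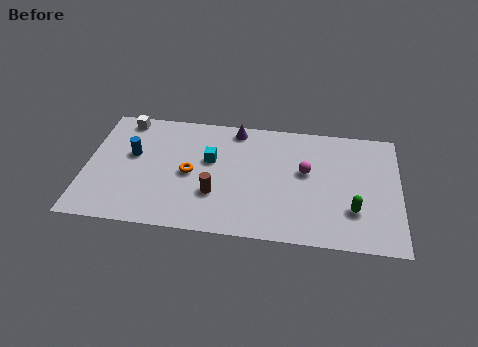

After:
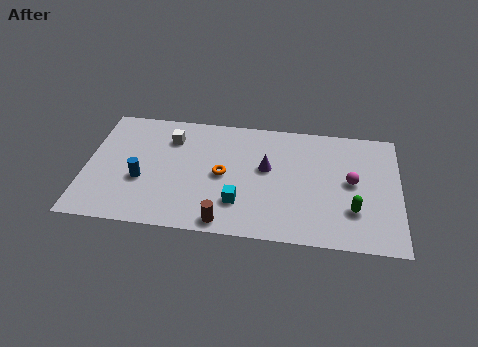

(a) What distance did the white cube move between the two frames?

2.4

The white cube moved from about (1.6, 6.9) to (3.8, 5.9), a distance of √(2.2² + 1.0²) ≈ 2.4.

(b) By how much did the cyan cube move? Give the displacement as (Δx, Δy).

(1.4, -2.6)

The cyan cube started near (5.7, 4.7) and ended near (7.1, 2.1).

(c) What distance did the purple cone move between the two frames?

2.8

The purple cone was near (6.8, 6.9) before and (8.3, 4.5) after, so it travelled √(1.5² + 2.4²) ≈ 2.8 units.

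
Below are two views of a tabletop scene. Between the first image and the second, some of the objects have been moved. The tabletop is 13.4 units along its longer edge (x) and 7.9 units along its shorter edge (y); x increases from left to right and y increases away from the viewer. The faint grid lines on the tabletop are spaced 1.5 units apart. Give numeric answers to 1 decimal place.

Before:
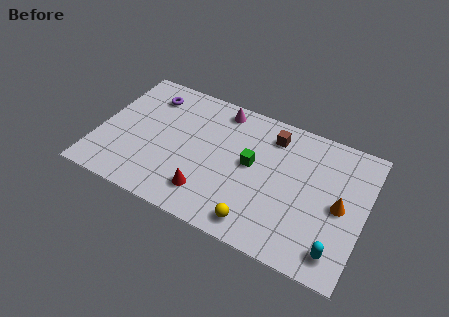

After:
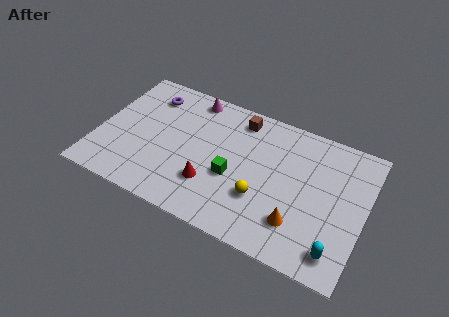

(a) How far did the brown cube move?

1.7

The brown cube moved from about (8.5, 6.4) to (6.8, 6.7), a distance of √(1.7² + 0.3²) ≈ 1.7.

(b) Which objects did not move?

the cyan capsule and the purple torus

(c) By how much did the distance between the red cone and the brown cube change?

-0.9

They were about 5.4 units apart before and 4.5 after — 0.9 units closer together.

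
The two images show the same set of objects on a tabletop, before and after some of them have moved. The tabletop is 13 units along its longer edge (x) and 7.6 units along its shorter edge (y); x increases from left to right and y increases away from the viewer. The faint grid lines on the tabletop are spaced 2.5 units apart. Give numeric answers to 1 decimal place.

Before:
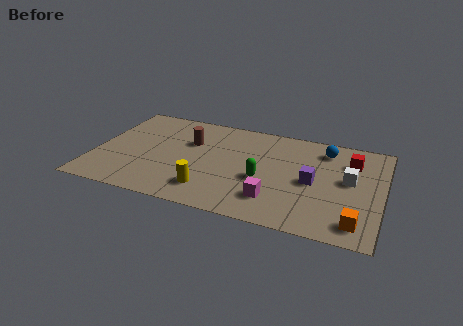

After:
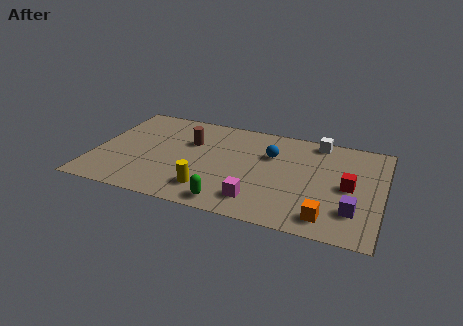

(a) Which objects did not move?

the brown cylinder and the yellow cylinder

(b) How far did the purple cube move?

2.5

The purple cube was near (9.9, 3.6) before and (11.8, 2.0) after, so it travelled √(1.9² + 1.6²) ≈ 2.5 units.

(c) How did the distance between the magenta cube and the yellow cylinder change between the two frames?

-0.7

Before: roughly 2.9 units apart; after: 2.2. That's 0.7 units closer together.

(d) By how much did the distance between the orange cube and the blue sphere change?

-0.5

The distance was about 5.3 in the first image and 4.8 in the second, so they moved 0.5 units closer together.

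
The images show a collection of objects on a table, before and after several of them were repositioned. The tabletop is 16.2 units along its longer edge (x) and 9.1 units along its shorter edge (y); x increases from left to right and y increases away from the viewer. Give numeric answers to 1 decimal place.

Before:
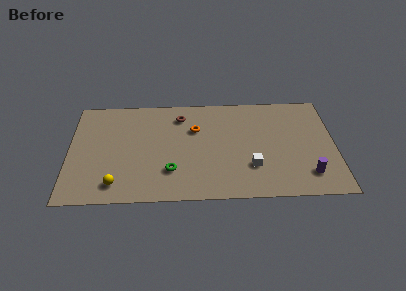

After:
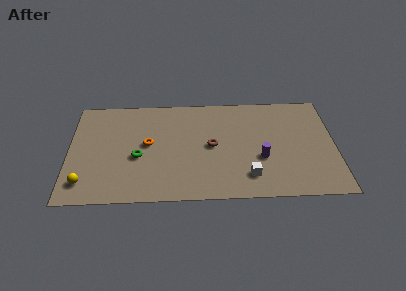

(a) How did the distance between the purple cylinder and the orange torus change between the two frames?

-0.9

They were about 8.0 units apart before and 7.1 after — 0.9 units closer together.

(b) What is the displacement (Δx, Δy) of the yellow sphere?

(-1.9, 0.2)

From the two frames, the yellow sphere sits at roughly (2.9, 1.5) before and (1.0, 1.7) after.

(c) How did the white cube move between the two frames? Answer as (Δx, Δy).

(-0.2, -0.8)

From the two frames, the white cube sits at roughly (11.1, 2.7) before and (10.9, 1.9) after.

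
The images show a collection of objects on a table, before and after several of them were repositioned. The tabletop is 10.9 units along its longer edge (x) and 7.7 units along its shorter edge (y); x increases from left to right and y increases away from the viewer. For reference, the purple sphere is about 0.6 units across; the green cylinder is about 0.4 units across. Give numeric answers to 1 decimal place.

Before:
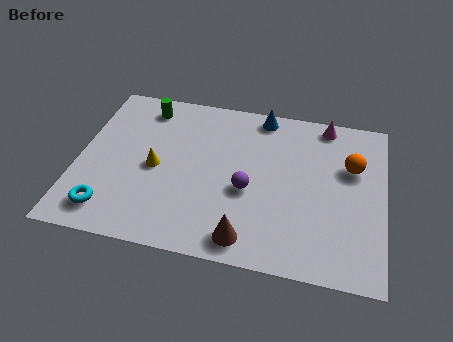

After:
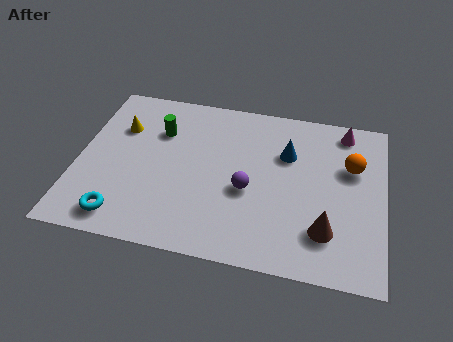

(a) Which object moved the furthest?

the brown cone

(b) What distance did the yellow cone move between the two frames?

2.2

From (2.8, 3.6) to (1.4, 5.3), the yellow cone covered √(1.4² + 1.7²) ≈ 2.2 units.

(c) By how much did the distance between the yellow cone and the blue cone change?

+1.1

Before: roughly 4.9 units apart; after: 6.0. That's 1.1 units further apart.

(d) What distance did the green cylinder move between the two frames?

1.3

From (2.2, 6.5) to (2.8, 5.4), the green cylinder covered √(0.6² + 1.1²) ≈ 1.3 units.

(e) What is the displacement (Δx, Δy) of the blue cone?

(1.0, -1.7)

The blue cone was at about (6.4, 6.9) and moved to about (7.4, 5.2).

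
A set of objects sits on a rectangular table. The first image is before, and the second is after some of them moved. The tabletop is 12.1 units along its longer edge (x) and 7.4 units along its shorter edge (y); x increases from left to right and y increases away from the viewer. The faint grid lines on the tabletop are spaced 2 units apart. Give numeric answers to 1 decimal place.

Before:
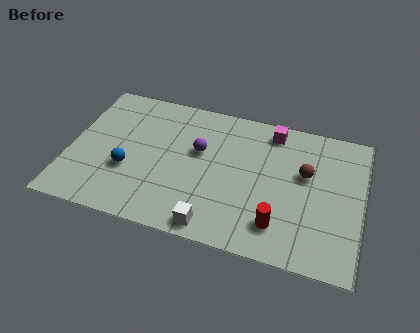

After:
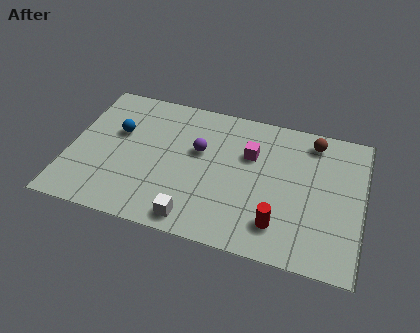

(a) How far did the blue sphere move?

2.0

The blue sphere was near (2.5, 2.7) before and (1.9, 4.6) after, so it travelled √(0.6² + 1.9²) ≈ 2.0 units.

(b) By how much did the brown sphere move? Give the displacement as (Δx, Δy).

(0.2, 1.8)

The brown sphere was at about (9.7, 4.5) and moved to about (9.9, 6.3).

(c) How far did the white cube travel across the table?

0.8

The white cube moved from about (6.2, 0.8) to (5.4, 0.9), a distance of √(0.8² + 0.1²) ≈ 0.8.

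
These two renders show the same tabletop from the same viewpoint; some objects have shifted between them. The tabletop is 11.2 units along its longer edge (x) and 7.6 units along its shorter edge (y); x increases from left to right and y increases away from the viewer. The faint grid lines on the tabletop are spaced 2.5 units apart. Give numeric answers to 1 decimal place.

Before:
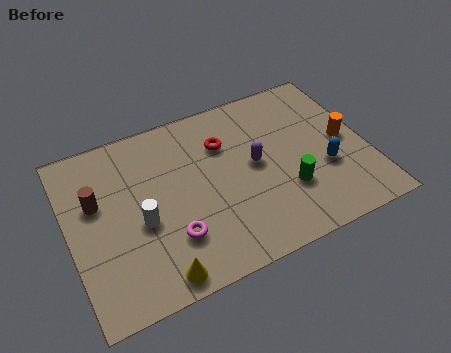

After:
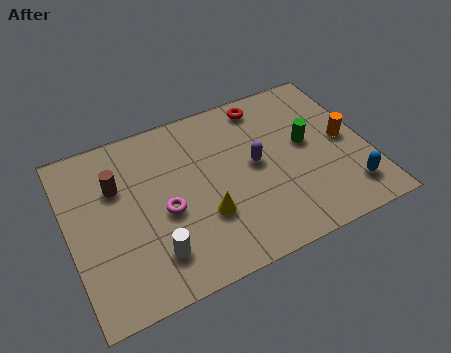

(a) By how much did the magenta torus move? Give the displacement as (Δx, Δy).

(-0.1, 1.2)

The magenta torus was at about (3.6, 2.1) and moved to about (3.5, 3.3).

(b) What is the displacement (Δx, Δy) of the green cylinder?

(1.0, 1.8)

The green cylinder was at about (8.0, 2.4) and moved to about (9.0, 4.2).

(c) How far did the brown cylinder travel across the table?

0.9

The brown cylinder moved from about (1.1, 4.7) to (1.9, 5.1), a distance of √(0.8² + 0.4²) ≈ 0.9.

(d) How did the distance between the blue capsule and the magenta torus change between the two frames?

+1.0

They were about 5.9 units apart before and 6.9 after — 1.0 units further apart.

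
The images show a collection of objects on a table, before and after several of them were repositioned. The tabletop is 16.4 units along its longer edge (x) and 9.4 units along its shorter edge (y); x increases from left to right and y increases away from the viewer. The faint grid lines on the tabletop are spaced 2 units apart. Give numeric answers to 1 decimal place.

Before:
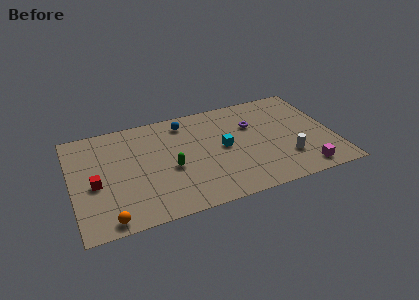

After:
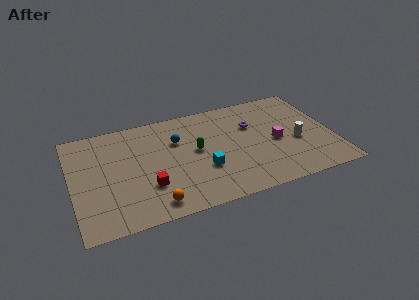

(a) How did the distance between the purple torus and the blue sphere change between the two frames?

+0.3

The distance was about 4.5 in the first image and 4.8 in the second, so they moved 0.3 units further apart.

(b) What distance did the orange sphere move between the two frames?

2.8

The orange sphere moved from about (2.0, 0.9) to (4.8, 1.3), a distance of √(2.8² + 0.4²) ≈ 2.8.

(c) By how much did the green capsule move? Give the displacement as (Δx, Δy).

(1.7, 1.1)

From the two frames, the green capsule sits at roughly (6.1, 4.0) before and (7.8, 5.1) after.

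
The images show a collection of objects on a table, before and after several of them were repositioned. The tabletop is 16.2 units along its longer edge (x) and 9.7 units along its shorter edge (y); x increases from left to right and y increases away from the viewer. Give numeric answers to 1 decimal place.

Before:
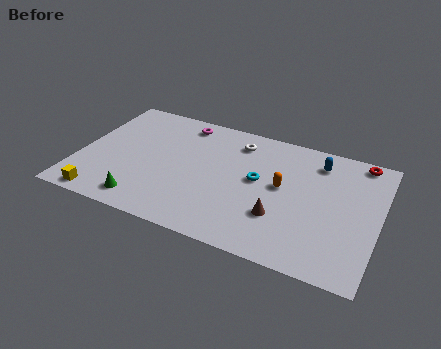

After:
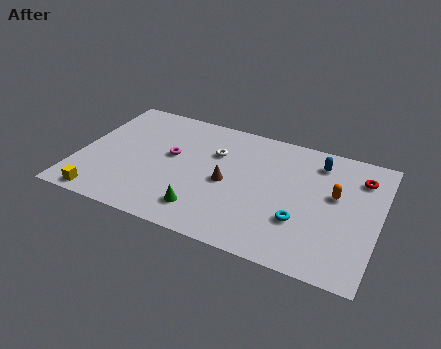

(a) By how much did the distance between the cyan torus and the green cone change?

-1.8

They were about 7.0 units apart before and 5.2 after — 1.8 units closer together.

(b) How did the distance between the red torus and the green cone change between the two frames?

-3.6

Before: roughly 13.3 units apart; after: 9.7. That's 3.6 units closer together.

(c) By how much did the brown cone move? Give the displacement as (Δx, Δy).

(-3.0, 1.5)

From the two frames, the brown cone sits at roughly (11.1, 3.0) before and (8.1, 4.5) after.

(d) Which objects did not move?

the yellow cube and the blue capsule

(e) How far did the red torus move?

1.3

From (14.9, 8.8) to (15.0, 7.5), the red torus covered √(0.1² + 1.3²) ≈ 1.3 units.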